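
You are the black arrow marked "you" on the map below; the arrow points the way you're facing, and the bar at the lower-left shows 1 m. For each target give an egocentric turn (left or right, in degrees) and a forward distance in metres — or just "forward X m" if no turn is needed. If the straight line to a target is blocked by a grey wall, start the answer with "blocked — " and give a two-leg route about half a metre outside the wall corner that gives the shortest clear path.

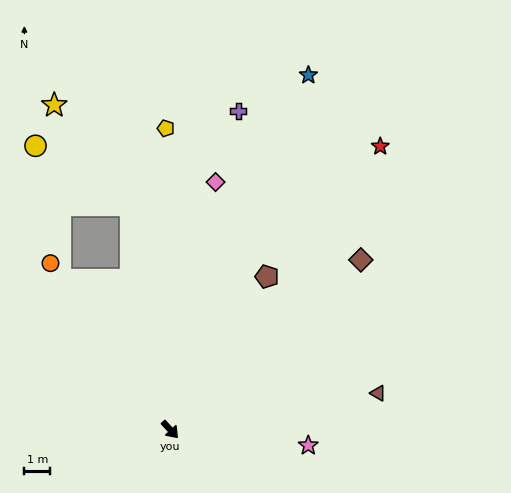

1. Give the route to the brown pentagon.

turn left 105°, forward 7.0 m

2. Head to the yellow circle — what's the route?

blocked — turn left 148°, forward 8.8 m, then turn left 47°, forward 4.4 m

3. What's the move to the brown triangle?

turn left 57°, forward 8.2 m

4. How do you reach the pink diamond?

turn left 127°, forward 9.8 m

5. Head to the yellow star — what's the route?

blocked — turn left 148°, forward 8.8 m, then turn left 27°, forward 4.9 m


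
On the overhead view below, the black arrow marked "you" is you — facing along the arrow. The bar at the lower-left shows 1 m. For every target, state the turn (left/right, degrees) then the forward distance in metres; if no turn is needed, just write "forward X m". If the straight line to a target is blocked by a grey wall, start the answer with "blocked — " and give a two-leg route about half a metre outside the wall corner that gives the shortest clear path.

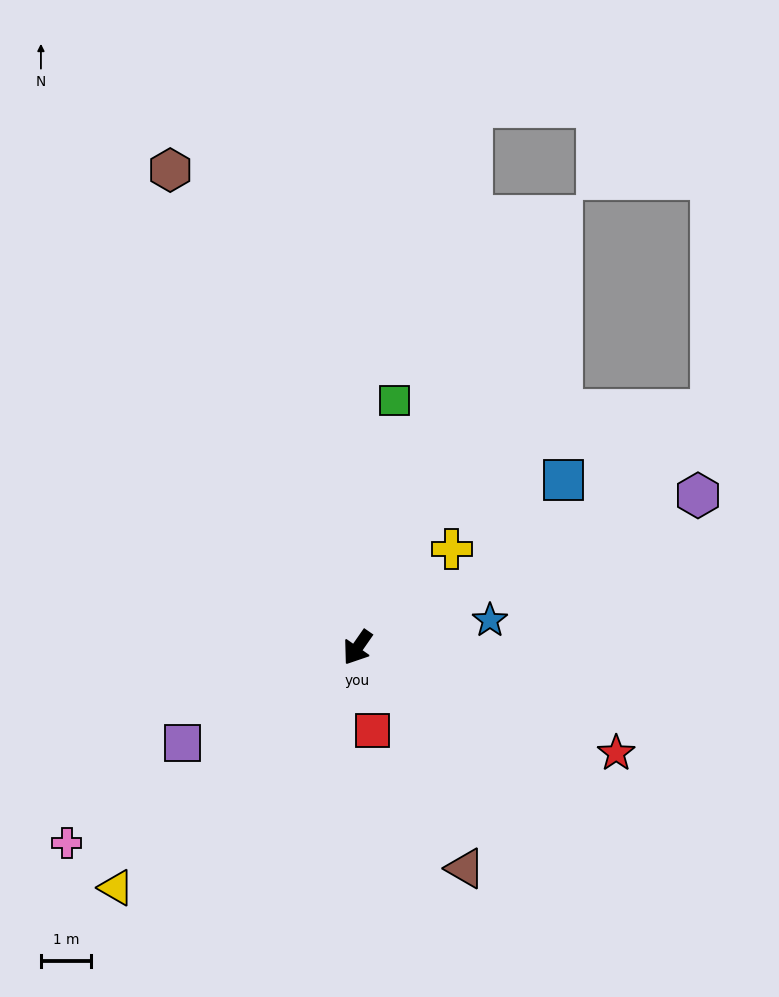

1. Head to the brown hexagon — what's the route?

turn right 124°, forward 10.3 m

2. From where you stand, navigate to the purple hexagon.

turn left 149°, forward 7.5 m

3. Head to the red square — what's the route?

turn left 45°, forward 1.7 m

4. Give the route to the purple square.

turn right 27°, forward 4.0 m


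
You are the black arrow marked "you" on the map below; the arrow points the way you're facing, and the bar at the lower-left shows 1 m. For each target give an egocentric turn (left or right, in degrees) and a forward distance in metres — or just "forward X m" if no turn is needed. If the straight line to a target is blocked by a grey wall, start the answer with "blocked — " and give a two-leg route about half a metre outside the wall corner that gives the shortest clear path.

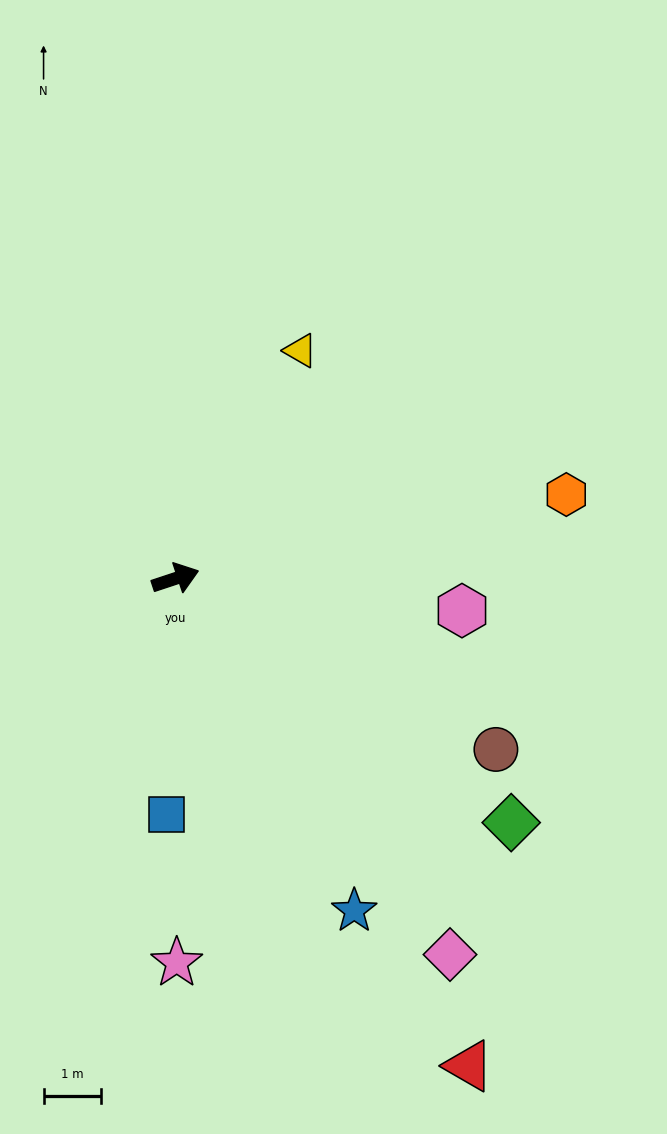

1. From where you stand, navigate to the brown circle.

turn right 46°, forward 6.4 m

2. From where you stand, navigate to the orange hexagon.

turn right 6°, forward 7.0 m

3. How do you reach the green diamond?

turn right 54°, forward 7.3 m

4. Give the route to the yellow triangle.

turn left 43°, forward 4.6 m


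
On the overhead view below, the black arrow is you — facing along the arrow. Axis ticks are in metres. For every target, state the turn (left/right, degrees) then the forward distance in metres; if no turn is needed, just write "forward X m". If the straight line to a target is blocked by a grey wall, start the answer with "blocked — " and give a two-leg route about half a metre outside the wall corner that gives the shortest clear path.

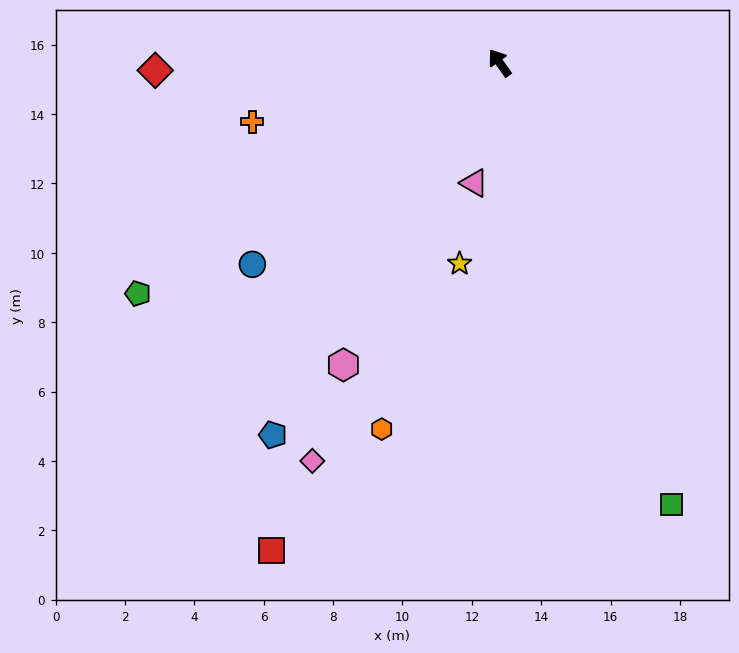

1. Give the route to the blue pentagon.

turn left 113°, forward 12.6 m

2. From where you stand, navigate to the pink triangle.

turn left 133°, forward 3.5 m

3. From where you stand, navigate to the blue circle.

turn left 94°, forward 9.2 m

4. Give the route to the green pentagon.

turn left 87°, forward 12.4 m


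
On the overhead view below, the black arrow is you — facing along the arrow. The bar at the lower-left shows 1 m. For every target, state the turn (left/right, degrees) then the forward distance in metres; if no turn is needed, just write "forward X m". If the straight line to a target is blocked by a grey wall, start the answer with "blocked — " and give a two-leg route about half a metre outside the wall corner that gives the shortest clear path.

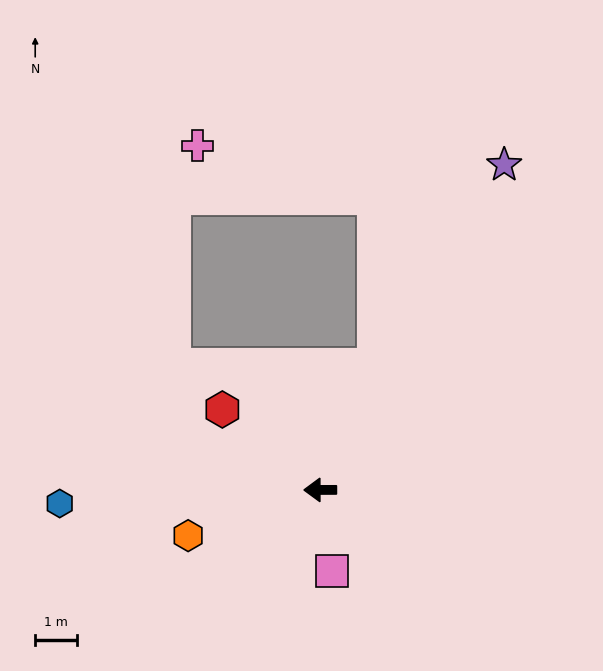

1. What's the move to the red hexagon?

turn right 40°, forward 3.0 m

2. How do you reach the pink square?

turn left 98°, forward 1.9 m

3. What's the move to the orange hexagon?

turn left 19°, forward 3.3 m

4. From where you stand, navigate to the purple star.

turn right 120°, forward 8.8 m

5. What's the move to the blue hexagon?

turn left 3°, forward 6.2 m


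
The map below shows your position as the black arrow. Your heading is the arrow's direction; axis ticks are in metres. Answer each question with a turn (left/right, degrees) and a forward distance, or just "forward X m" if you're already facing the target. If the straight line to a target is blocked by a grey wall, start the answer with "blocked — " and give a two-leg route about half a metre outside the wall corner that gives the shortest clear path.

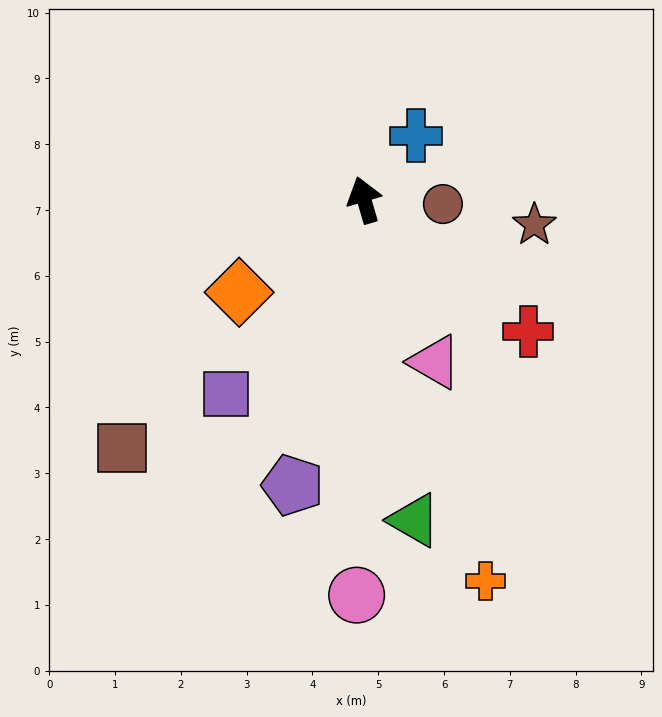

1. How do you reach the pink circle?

turn left 163°, forward 6.0 m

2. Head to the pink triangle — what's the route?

turn right 173°, forward 2.7 m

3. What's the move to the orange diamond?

turn left 110°, forward 2.4 m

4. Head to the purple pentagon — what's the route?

turn left 150°, forward 4.5 m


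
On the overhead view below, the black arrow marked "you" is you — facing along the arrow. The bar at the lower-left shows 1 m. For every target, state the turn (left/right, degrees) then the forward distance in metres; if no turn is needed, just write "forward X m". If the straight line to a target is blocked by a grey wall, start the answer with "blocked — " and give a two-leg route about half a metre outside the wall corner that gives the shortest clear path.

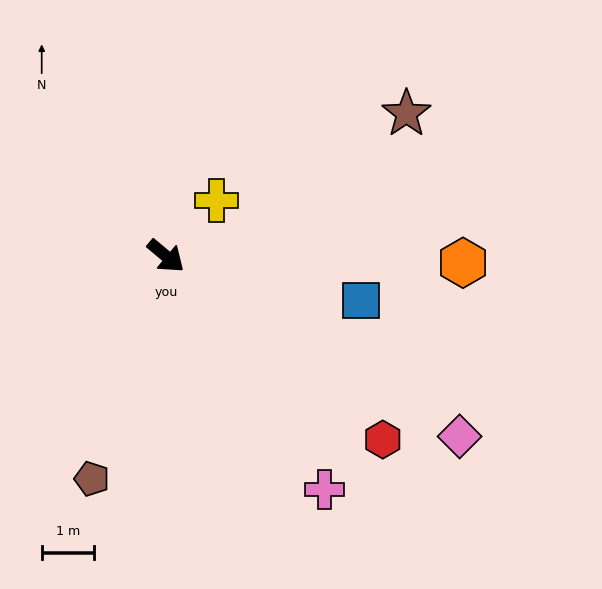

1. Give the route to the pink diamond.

turn left 8°, forward 6.5 m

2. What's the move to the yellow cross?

turn left 88°, forward 1.4 m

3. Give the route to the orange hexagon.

turn left 39°, forward 5.6 m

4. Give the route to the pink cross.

turn right 16°, forward 5.4 m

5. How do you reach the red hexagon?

forward 5.4 m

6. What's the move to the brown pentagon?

turn right 68°, forward 4.5 m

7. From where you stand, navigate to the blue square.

turn left 27°, forward 3.8 m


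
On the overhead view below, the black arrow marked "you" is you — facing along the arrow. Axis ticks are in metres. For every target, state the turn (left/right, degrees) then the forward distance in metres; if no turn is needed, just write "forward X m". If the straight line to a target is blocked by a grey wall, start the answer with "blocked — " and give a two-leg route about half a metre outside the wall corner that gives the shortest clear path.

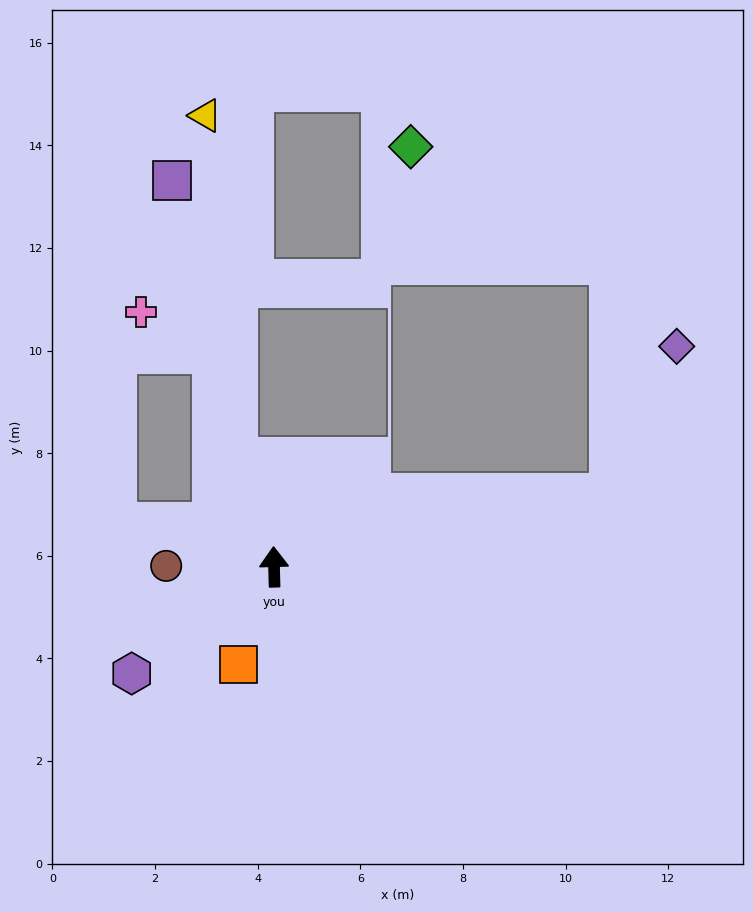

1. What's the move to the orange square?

turn left 158°, forward 2.0 m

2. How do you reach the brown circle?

turn left 88°, forward 2.1 m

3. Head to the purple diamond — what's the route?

blocked — turn right 80°, forward 6.7 m, then turn left 55°, forward 3.2 m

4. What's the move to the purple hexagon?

turn left 125°, forward 3.5 m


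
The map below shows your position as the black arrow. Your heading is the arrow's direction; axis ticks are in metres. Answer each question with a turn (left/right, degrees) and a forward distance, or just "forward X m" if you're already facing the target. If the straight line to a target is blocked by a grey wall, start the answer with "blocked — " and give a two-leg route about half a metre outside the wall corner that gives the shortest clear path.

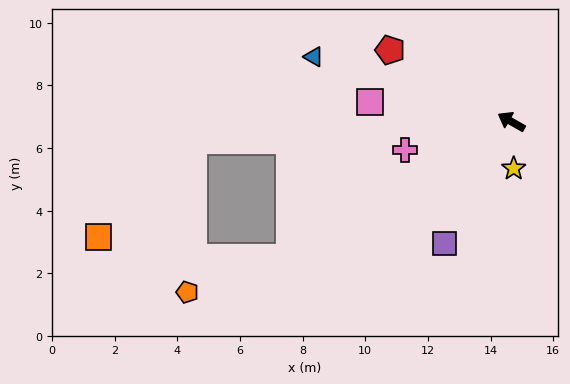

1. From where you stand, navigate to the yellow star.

turn left 123°, forward 1.5 m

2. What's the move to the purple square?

turn left 91°, forward 4.4 m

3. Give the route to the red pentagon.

forward 4.5 m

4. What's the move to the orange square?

blocked — turn left 33°, forward 10.2 m, then turn left 42°, forward 4.3 m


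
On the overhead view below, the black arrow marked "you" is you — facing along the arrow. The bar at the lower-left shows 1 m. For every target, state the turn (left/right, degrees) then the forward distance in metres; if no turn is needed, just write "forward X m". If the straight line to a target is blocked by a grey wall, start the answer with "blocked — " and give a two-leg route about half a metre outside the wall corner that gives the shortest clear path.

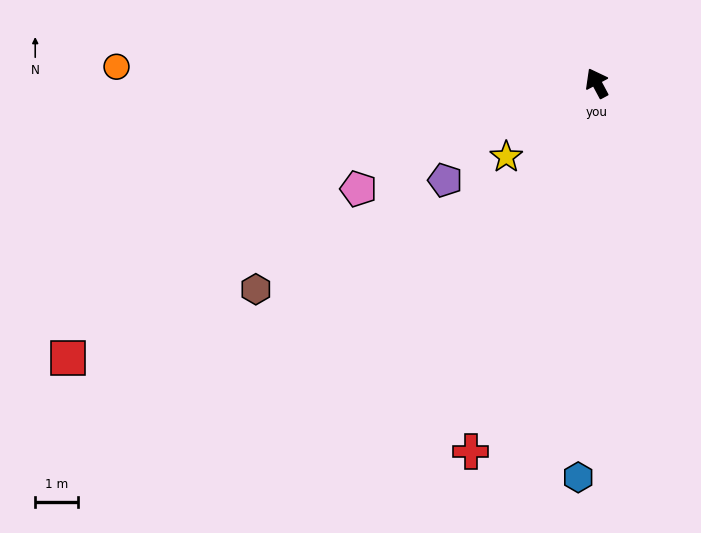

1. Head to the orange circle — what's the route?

turn left 60°, forward 11.3 m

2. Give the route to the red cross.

turn left 133°, forward 9.1 m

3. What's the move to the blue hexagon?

turn left 149°, forward 9.3 m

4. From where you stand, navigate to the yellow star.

turn left 101°, forward 2.7 m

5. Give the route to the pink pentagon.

turn left 86°, forward 6.1 m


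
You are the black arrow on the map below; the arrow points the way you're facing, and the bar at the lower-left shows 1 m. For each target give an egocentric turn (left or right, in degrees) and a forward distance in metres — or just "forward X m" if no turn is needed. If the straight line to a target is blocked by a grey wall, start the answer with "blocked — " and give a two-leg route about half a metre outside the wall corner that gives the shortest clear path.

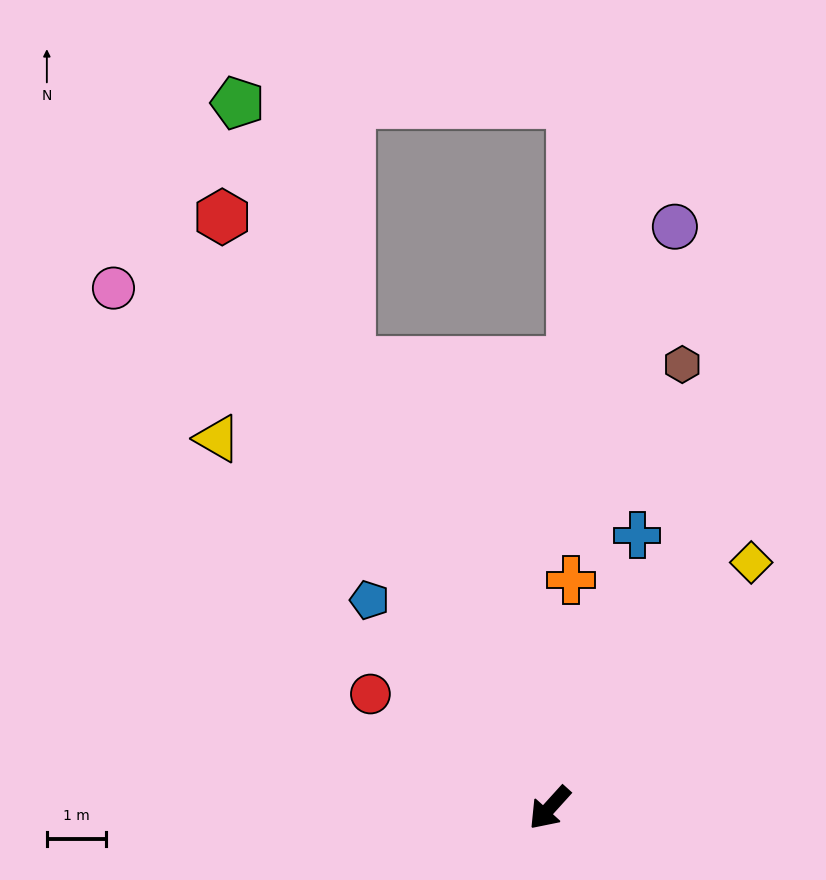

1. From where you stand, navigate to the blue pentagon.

turn right 97°, forward 4.6 m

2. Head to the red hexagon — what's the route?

turn right 109°, forward 11.3 m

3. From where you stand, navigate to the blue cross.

turn right 156°, forward 4.8 m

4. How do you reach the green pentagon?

turn right 114°, forward 12.9 m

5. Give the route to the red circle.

turn right 80°, forward 3.6 m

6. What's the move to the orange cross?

turn right 143°, forward 3.8 m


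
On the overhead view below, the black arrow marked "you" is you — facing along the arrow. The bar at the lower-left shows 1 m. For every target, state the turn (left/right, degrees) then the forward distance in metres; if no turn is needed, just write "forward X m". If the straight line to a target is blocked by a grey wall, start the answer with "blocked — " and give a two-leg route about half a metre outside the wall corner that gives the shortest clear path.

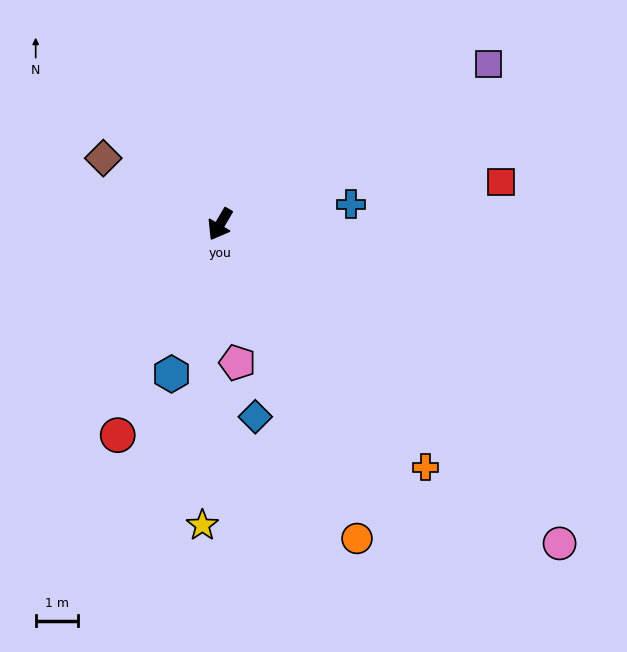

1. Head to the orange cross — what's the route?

turn left 71°, forward 7.4 m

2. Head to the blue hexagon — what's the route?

turn left 12°, forward 3.7 m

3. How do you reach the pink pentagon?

turn left 38°, forward 3.3 m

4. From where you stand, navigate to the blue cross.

turn left 129°, forward 3.1 m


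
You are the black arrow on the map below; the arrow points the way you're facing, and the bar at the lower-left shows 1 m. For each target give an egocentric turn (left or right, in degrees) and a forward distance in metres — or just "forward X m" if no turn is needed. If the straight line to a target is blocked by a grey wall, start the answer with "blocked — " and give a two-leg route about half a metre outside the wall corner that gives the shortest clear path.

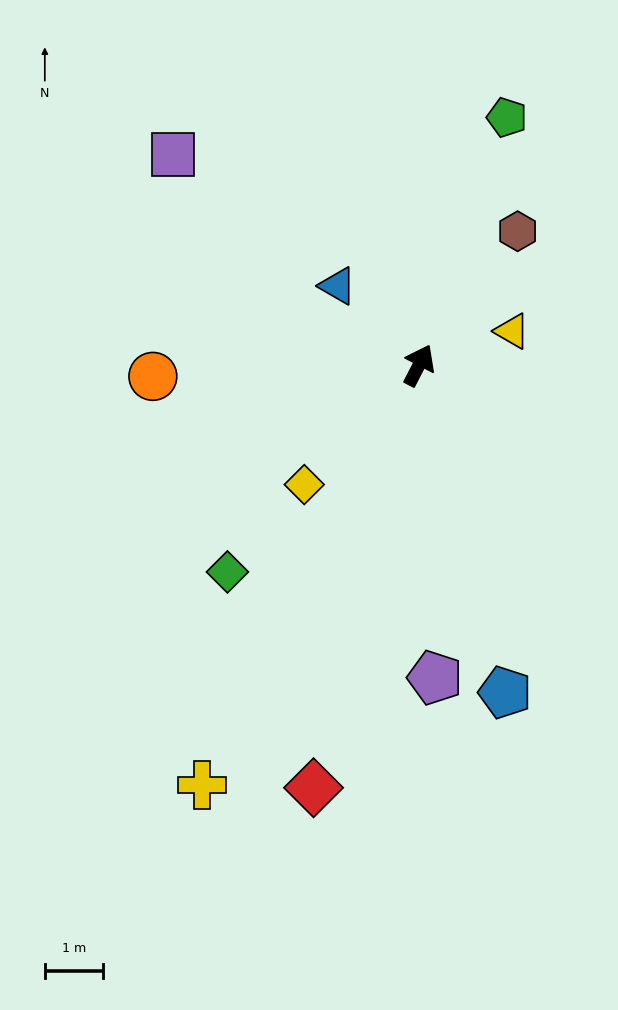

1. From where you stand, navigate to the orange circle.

turn left 120°, forward 4.6 m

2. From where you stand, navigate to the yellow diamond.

turn left 163°, forward 2.9 m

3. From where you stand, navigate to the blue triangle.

turn left 73°, forward 2.0 m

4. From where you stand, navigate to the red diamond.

turn right 167°, forward 7.5 m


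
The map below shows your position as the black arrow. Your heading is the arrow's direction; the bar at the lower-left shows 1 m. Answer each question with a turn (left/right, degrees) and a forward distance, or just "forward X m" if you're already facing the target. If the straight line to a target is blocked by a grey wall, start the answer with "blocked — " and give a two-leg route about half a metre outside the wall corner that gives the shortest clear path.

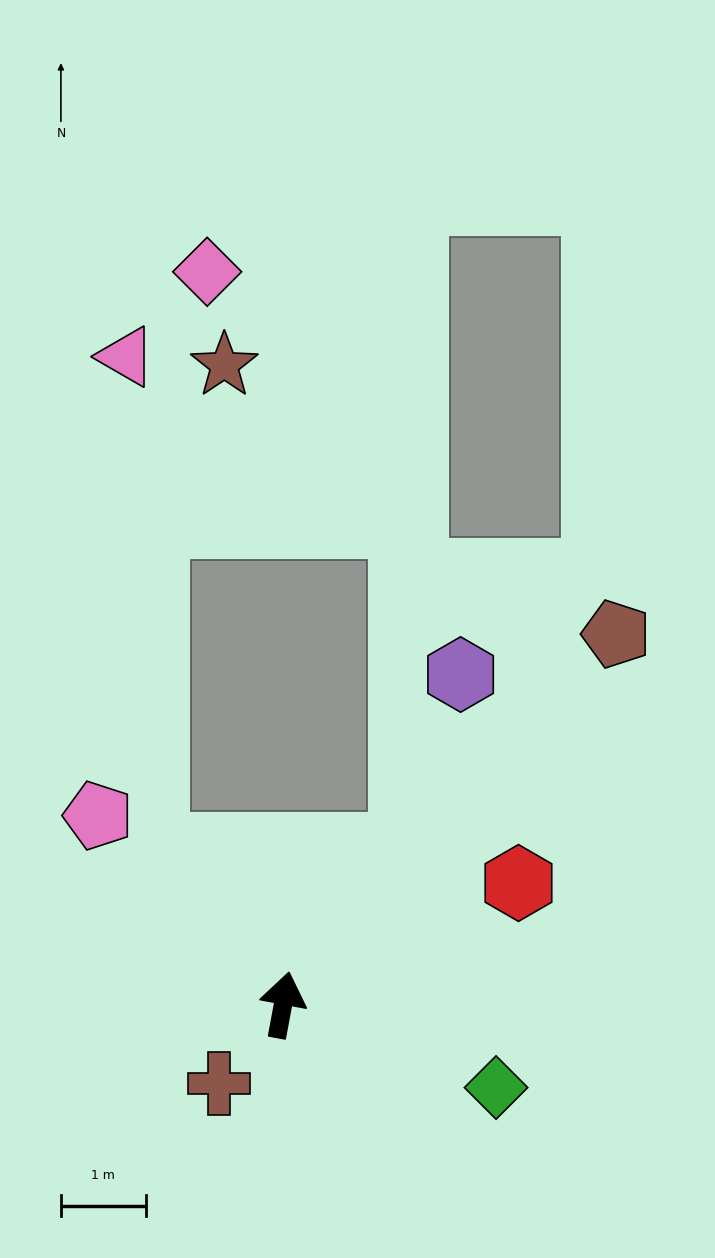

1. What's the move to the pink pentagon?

turn left 55°, forward 3.1 m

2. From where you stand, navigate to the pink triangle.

blocked — turn left 50°, forward 2.4 m, then turn right 36°, forward 5.8 m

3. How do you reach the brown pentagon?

turn right 31°, forward 5.9 m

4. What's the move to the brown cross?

turn left 151°, forward 1.2 m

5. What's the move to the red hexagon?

turn right 52°, forward 3.1 m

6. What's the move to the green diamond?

turn right 101°, forward 2.7 m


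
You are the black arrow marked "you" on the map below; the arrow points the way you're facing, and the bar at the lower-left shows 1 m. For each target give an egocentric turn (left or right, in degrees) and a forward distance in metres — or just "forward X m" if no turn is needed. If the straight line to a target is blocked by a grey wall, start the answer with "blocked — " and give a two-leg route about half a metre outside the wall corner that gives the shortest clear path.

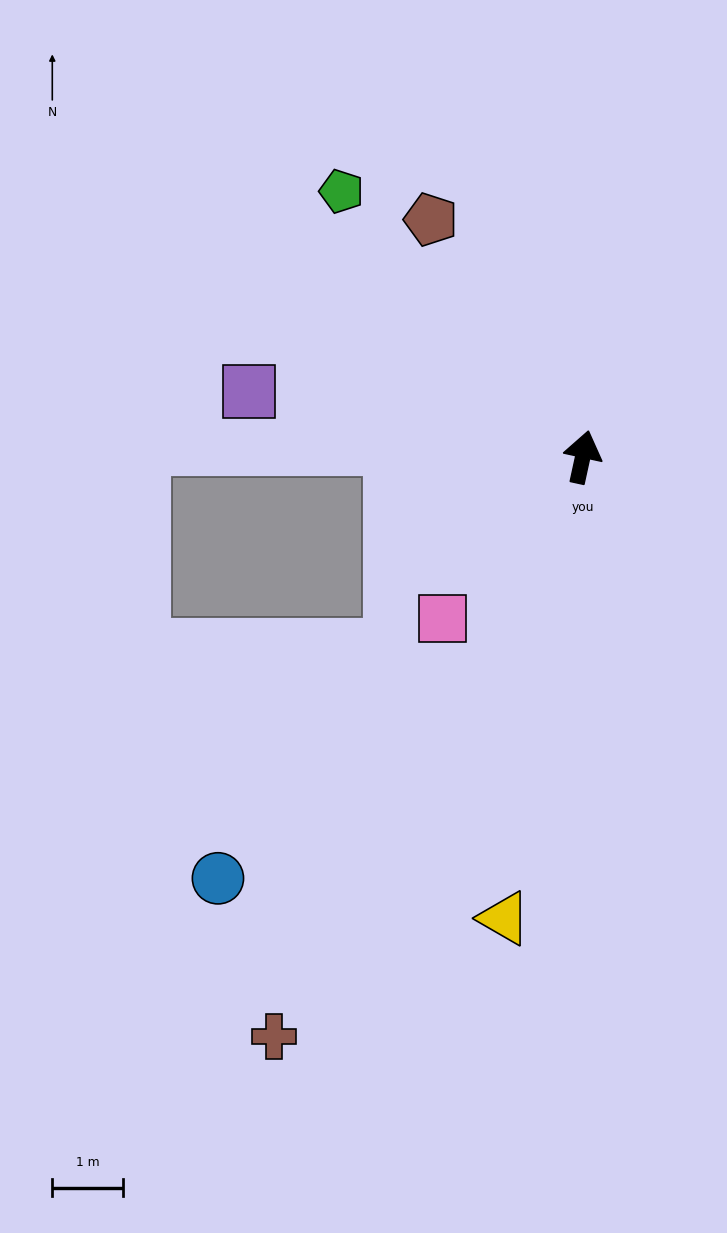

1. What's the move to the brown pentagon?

turn left 45°, forward 4.0 m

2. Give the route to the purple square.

turn left 91°, forward 4.8 m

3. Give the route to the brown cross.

turn left 164°, forward 9.3 m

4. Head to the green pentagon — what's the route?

turn left 55°, forward 5.1 m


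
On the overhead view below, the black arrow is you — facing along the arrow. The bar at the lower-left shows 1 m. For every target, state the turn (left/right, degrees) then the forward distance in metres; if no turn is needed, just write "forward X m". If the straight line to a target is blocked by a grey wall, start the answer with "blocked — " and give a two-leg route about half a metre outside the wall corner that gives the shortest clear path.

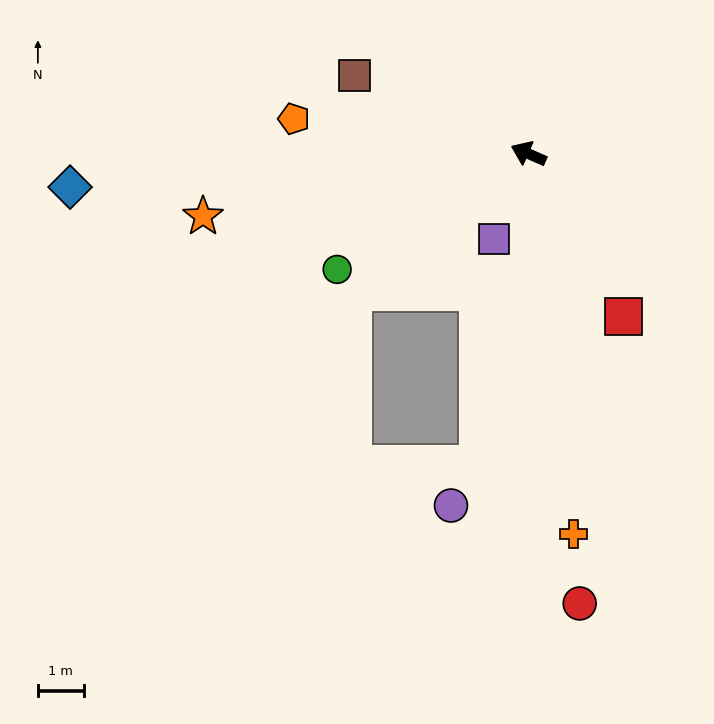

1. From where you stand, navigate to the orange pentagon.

turn left 15°, forward 5.2 m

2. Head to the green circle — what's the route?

turn left 55°, forward 4.9 m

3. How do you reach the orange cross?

turn left 120°, forward 8.3 m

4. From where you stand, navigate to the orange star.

turn left 35°, forward 7.2 m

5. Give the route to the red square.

turn left 144°, forward 4.1 m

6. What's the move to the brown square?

forward 4.2 m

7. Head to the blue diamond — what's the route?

turn left 28°, forward 10.0 m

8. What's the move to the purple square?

turn left 92°, forward 2.0 m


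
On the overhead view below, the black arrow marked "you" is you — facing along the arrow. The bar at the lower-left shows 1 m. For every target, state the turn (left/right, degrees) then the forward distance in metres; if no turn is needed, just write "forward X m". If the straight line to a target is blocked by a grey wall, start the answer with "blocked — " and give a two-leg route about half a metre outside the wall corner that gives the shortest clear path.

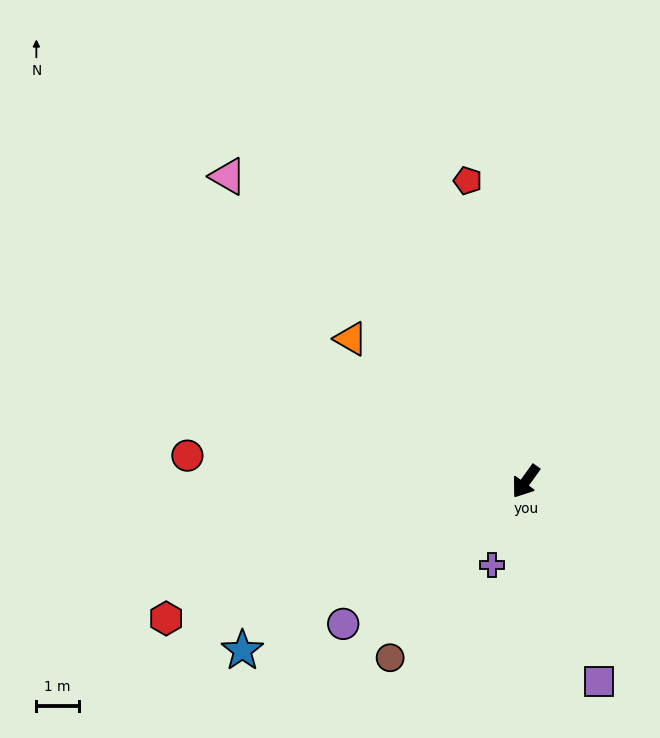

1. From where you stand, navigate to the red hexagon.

turn right 33°, forward 9.1 m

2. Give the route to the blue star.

turn right 24°, forward 7.8 m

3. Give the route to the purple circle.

turn right 16°, forward 5.5 m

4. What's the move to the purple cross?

turn left 14°, forward 2.1 m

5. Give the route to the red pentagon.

turn right 133°, forward 7.2 m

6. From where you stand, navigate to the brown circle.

forward 5.2 m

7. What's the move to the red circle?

turn right 59°, forward 8.0 m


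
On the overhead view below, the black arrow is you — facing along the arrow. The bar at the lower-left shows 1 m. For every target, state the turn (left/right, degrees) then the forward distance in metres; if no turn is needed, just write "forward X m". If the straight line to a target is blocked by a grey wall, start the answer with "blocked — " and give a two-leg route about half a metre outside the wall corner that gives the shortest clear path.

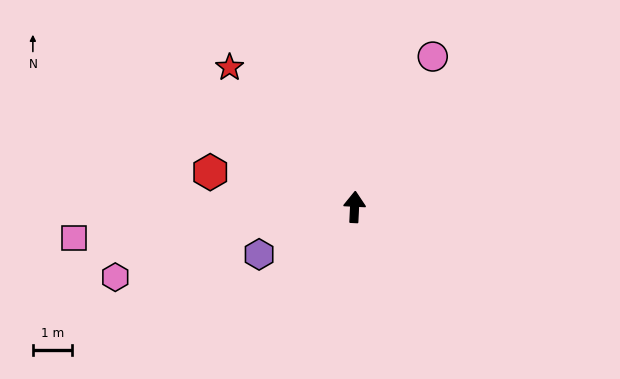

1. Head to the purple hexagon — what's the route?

turn left 119°, forward 2.7 m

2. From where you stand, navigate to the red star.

turn left 45°, forward 4.8 m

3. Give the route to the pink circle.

turn right 25°, forward 4.4 m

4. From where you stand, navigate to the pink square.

turn left 99°, forward 7.3 m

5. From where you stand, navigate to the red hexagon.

turn left 79°, forward 3.8 m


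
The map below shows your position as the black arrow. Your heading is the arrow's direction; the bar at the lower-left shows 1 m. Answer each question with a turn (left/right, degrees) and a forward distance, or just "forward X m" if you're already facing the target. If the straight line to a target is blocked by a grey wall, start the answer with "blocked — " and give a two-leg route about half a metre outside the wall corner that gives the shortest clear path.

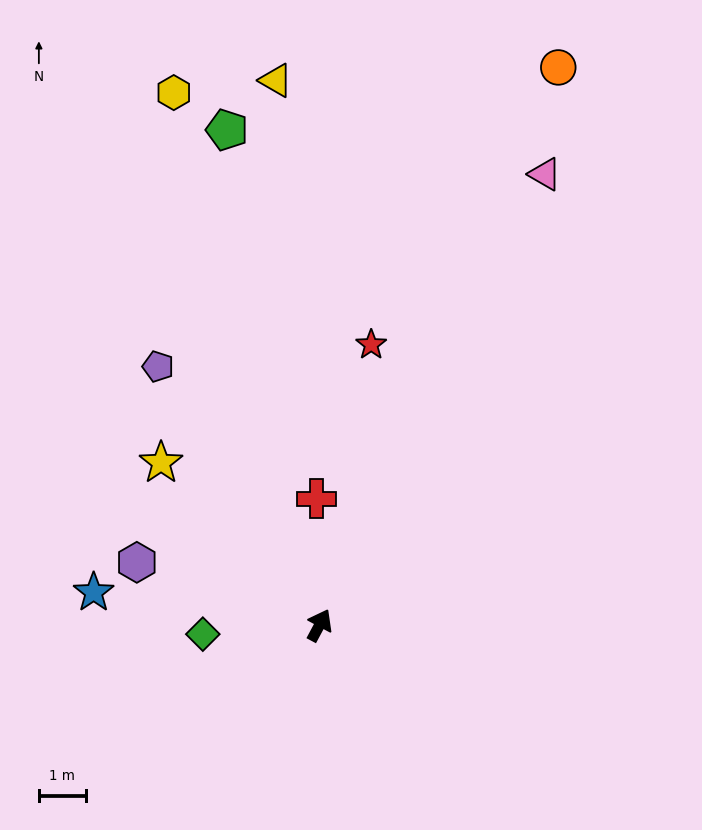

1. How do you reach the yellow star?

turn left 72°, forward 4.9 m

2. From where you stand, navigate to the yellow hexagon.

turn left 43°, forward 11.8 m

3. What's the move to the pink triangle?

forward 10.8 m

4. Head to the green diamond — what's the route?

turn left 123°, forward 2.5 m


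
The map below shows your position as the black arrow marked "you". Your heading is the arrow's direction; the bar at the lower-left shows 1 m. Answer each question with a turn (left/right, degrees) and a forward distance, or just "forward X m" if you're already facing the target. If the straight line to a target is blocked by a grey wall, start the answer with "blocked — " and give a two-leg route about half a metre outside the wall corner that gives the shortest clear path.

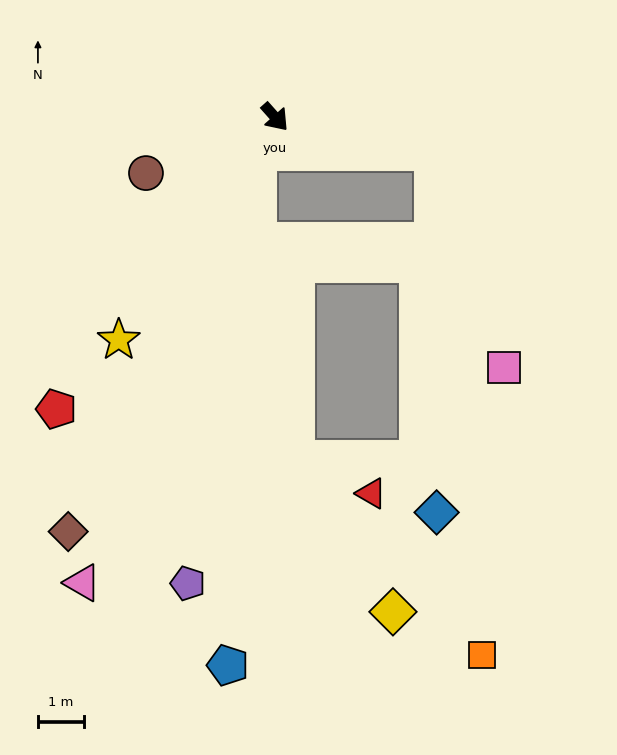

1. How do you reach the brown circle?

turn right 108°, forward 3.1 m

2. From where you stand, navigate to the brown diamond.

turn right 68°, forward 10.1 m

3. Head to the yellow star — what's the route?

turn right 77°, forward 6.0 m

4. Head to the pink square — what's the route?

blocked — turn left 36°, forward 3.6 m, then turn right 60°, forward 5.0 m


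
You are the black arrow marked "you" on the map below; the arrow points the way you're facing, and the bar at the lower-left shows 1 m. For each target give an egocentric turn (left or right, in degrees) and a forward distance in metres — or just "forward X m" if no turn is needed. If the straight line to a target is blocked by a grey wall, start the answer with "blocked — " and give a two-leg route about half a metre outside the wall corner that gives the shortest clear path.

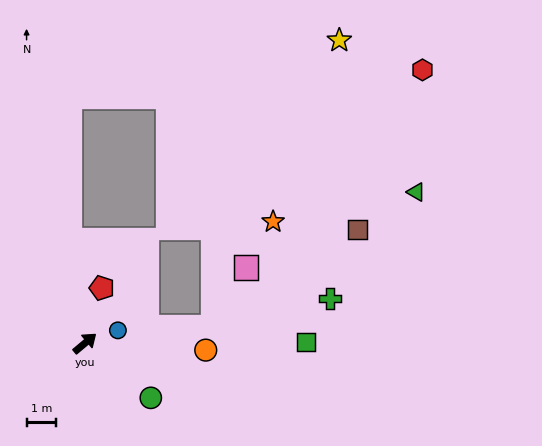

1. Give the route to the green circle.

turn right 80°, forward 2.9 m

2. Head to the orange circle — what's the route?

turn right 43°, forward 4.1 m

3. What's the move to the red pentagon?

turn left 33°, forward 2.0 m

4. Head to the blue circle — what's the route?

turn right 19°, forward 1.2 m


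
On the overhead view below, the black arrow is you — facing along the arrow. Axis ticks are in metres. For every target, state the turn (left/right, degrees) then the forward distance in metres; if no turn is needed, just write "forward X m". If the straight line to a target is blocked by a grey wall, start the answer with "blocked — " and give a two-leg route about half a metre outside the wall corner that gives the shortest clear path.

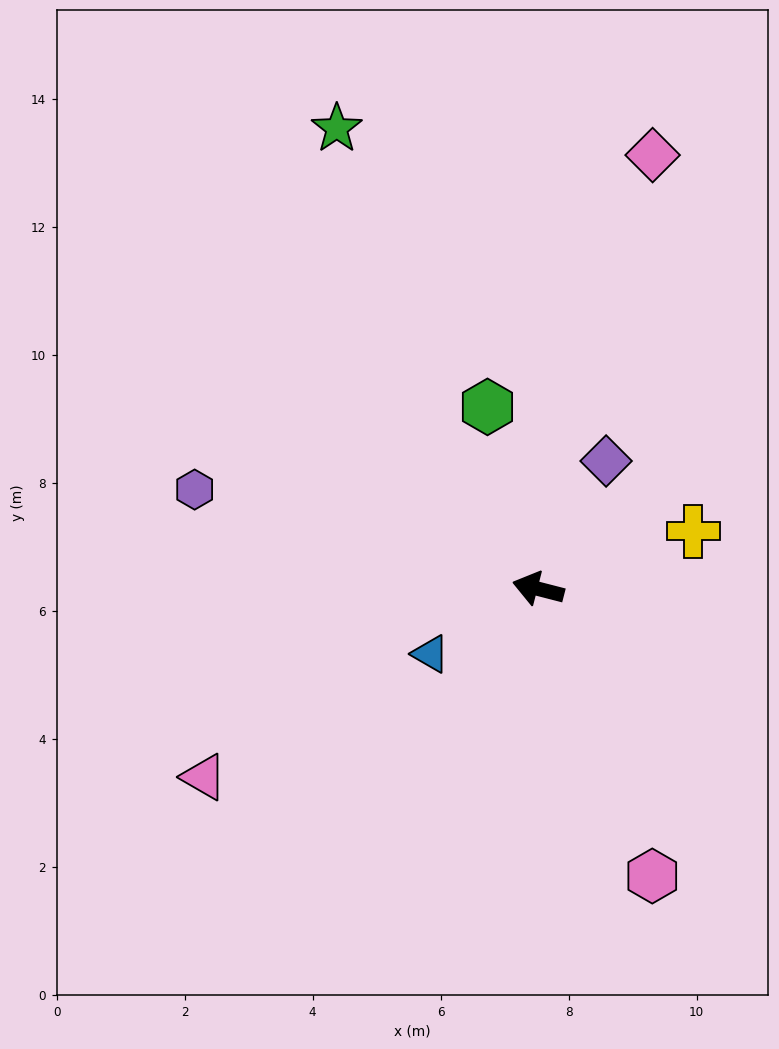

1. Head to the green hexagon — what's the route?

turn right 60°, forward 3.0 m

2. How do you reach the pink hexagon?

turn left 126°, forward 4.8 m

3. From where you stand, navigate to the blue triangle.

turn left 46°, forward 2.0 m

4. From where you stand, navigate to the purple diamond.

turn right 104°, forward 2.3 m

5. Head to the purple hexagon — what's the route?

forward 5.6 m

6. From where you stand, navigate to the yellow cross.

turn right 145°, forward 2.6 m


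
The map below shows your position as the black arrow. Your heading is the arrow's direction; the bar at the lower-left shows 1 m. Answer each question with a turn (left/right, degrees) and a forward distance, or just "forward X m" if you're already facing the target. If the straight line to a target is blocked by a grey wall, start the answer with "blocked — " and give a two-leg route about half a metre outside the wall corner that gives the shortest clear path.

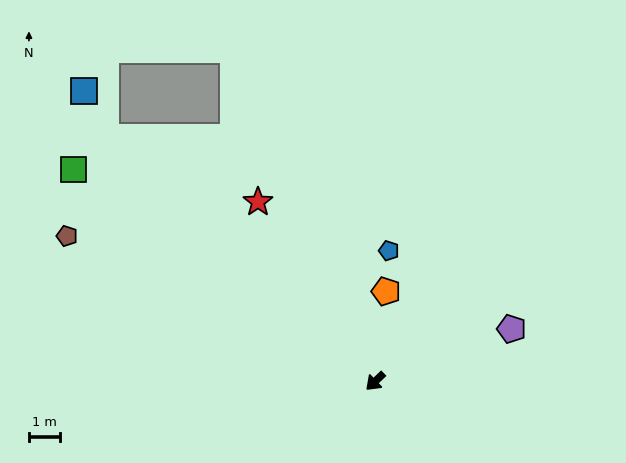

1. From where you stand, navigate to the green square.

turn right 79°, forward 11.9 m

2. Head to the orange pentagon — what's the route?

turn right 141°, forward 2.9 m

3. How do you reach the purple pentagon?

turn left 157°, forward 4.7 m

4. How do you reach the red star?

turn right 101°, forward 6.9 m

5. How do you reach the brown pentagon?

turn right 69°, forward 11.0 m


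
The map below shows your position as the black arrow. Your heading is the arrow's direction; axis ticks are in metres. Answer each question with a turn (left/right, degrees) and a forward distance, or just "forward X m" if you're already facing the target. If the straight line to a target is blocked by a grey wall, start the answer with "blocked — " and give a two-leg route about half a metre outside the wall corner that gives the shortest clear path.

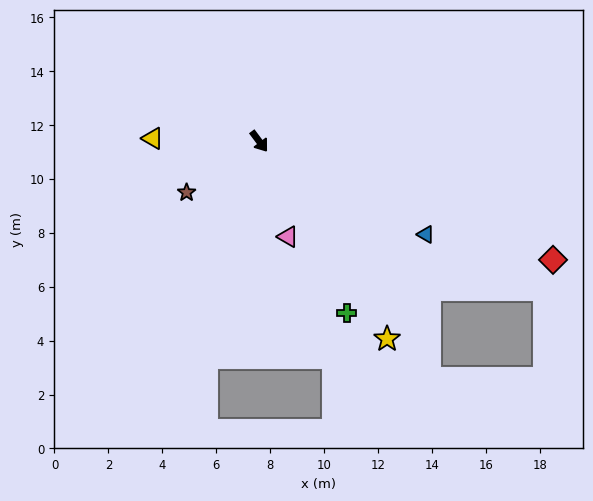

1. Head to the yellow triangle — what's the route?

turn right 128°, forward 4.0 m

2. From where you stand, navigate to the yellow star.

turn right 4°, forward 8.7 m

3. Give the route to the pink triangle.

turn right 20°, forward 3.7 m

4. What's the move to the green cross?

turn right 10°, forward 7.2 m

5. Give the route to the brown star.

turn right 92°, forward 3.3 m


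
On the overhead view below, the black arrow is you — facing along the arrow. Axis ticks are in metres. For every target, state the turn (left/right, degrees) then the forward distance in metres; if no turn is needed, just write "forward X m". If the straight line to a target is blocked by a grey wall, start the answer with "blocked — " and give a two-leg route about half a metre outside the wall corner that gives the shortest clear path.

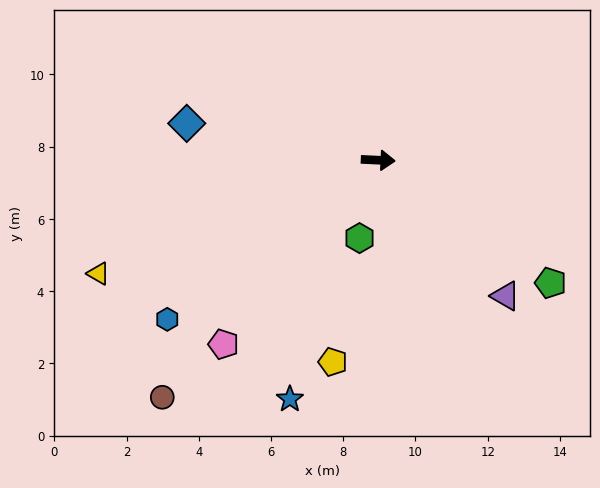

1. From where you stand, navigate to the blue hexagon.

turn right 140°, forward 7.3 m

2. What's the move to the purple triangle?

turn right 44°, forward 5.2 m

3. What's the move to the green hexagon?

turn right 101°, forward 2.2 m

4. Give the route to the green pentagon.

turn right 33°, forward 5.9 m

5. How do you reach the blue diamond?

turn left 172°, forward 5.4 m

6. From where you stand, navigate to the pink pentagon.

turn right 127°, forward 6.7 m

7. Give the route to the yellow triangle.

turn right 155°, forward 8.4 m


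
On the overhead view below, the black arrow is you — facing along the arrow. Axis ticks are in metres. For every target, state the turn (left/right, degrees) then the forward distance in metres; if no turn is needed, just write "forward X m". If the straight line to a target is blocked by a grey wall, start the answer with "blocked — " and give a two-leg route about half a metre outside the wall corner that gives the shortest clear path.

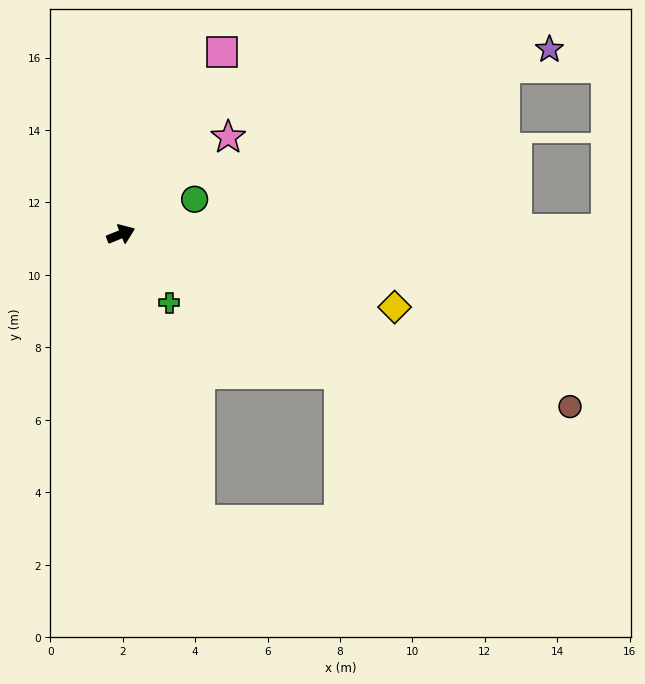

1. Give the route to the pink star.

turn left 20°, forward 4.0 m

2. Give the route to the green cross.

turn right 77°, forward 2.3 m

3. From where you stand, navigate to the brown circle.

turn right 43°, forward 13.3 m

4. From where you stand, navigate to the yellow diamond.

turn right 37°, forward 7.8 m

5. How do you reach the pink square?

turn left 39°, forward 5.8 m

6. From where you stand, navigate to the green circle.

turn left 3°, forward 2.3 m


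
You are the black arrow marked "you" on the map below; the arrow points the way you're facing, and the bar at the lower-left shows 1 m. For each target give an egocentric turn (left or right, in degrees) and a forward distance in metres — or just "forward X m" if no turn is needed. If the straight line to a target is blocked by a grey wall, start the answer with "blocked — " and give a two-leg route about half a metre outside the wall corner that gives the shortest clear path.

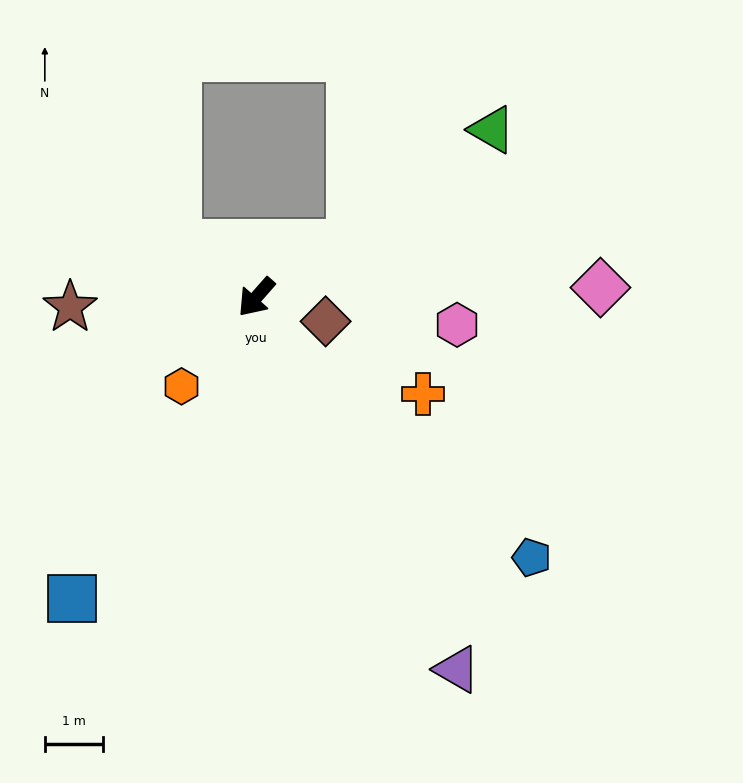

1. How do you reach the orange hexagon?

forward 2.0 m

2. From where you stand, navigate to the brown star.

turn right 46°, forward 3.2 m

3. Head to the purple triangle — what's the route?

turn left 70°, forward 7.3 m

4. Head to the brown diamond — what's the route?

turn left 112°, forward 1.3 m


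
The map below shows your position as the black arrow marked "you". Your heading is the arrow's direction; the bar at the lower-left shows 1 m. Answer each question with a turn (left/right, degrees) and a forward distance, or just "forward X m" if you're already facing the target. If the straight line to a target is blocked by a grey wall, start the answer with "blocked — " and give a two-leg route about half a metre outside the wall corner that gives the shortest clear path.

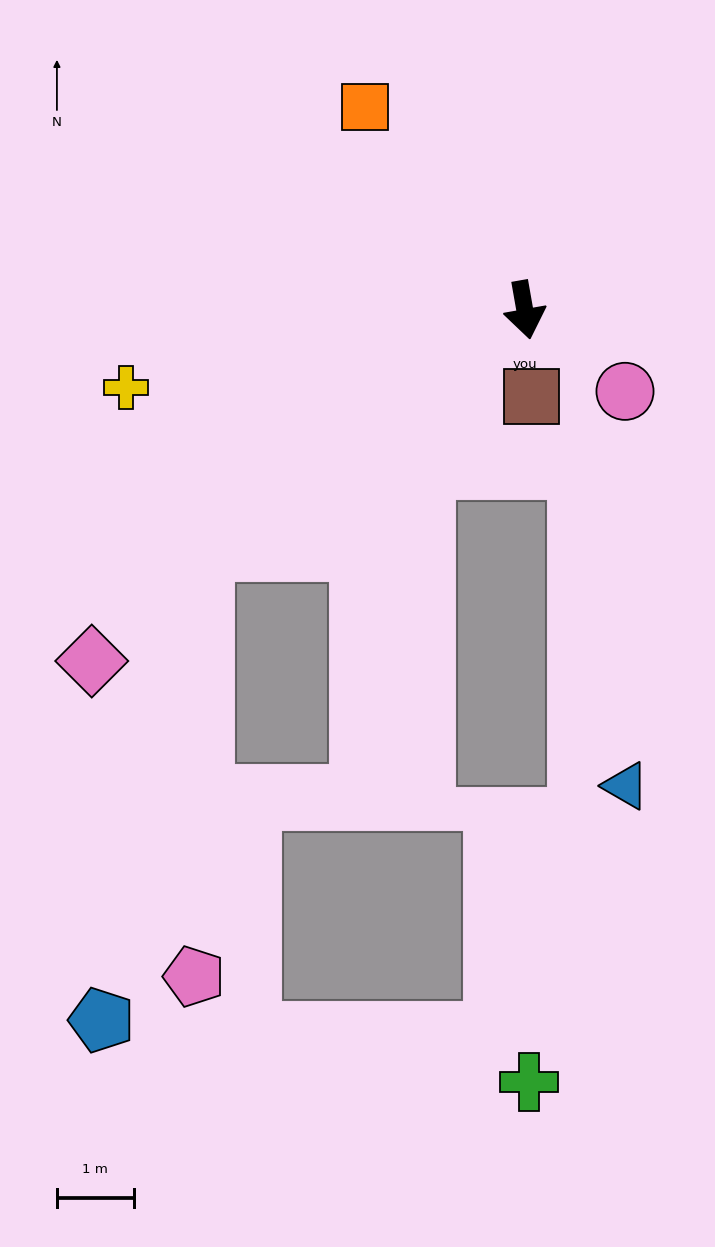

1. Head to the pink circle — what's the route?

turn left 41°, forward 1.7 m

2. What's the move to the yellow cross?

turn right 89°, forward 5.3 m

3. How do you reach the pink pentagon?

blocked — turn right 64°, forward 5.2 m, then turn left 53°, forward 5.6 m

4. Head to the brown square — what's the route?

turn right 6°, forward 1.1 m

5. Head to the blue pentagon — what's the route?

blocked — turn right 64°, forward 5.2 m, then turn left 42°, forward 6.3 m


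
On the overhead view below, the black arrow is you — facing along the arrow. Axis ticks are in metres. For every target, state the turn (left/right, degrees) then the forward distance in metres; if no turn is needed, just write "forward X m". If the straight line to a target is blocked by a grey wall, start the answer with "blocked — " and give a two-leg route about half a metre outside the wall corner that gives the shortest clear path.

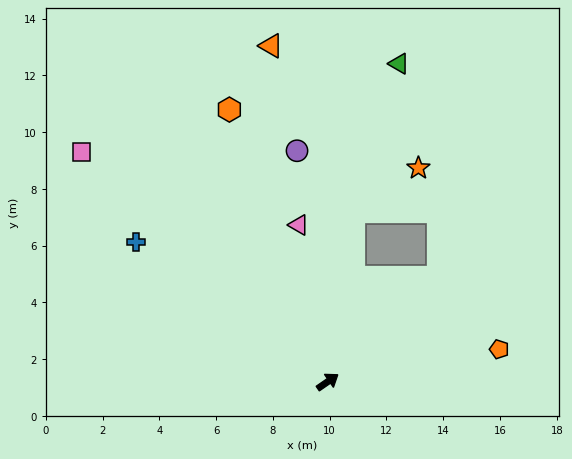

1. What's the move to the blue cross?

turn left 109°, forward 8.4 m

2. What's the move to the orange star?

blocked — turn left 47°, forward 6.1 m, then turn right 48°, forward 2.7 m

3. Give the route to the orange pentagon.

turn right 24°, forward 6.1 m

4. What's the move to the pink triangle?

turn left 66°, forward 5.6 m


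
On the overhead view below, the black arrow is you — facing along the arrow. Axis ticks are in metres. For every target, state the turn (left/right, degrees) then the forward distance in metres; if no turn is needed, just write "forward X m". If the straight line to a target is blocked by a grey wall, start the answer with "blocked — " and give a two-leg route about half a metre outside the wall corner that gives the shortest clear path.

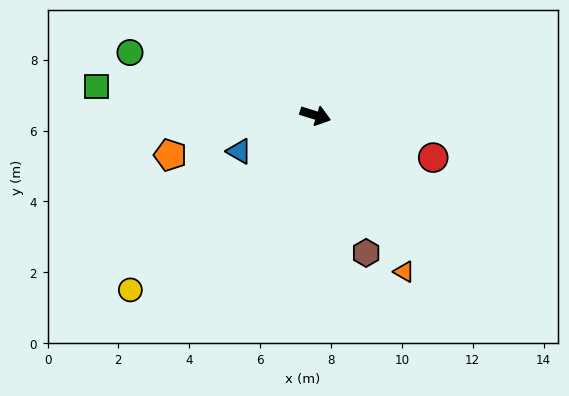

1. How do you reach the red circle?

turn right 3°, forward 3.5 m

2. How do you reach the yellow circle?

turn right 120°, forward 7.2 m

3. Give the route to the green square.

turn right 170°, forward 6.2 m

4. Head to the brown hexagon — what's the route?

turn right 53°, forward 4.1 m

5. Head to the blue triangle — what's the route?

turn right 138°, forward 2.4 m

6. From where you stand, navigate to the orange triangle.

turn right 43°, forward 5.1 m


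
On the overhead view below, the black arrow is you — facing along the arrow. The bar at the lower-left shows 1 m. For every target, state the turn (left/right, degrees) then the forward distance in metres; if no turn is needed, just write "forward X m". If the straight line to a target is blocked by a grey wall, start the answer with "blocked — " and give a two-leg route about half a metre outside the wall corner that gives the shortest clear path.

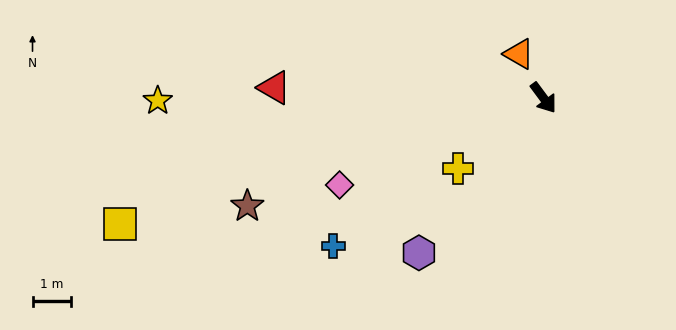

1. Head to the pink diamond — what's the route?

turn right 103°, forward 5.8 m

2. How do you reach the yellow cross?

turn right 87°, forward 2.9 m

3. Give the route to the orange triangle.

turn left 173°, forward 1.3 m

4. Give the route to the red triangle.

turn right 129°, forward 7.1 m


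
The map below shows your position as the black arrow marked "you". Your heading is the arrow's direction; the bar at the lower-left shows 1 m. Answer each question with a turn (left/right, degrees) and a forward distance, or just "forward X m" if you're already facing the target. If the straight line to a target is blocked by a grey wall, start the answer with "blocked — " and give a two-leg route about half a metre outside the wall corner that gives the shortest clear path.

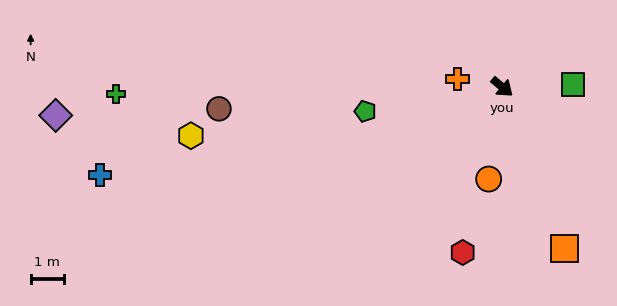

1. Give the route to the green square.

turn left 42°, forward 2.1 m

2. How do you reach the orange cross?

turn right 150°, forward 1.4 m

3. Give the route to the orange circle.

turn right 58°, forward 2.8 m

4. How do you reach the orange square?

turn right 29°, forward 5.2 m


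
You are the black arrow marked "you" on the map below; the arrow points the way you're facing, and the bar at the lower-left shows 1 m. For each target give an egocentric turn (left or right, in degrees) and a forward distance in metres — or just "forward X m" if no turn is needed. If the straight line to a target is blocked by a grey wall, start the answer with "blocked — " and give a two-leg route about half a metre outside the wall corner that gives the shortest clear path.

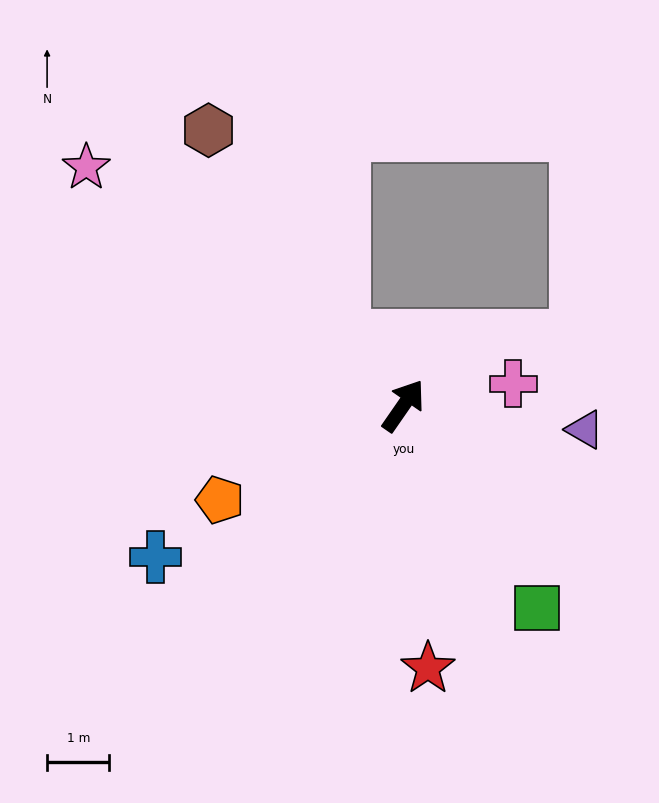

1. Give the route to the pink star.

turn left 88°, forward 6.4 m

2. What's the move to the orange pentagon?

turn left 152°, forward 3.3 m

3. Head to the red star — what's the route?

turn right 140°, forward 4.2 m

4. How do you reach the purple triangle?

turn right 63°, forward 2.9 m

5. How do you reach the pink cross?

turn right 44°, forward 1.8 m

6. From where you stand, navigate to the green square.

turn right 112°, forward 3.9 m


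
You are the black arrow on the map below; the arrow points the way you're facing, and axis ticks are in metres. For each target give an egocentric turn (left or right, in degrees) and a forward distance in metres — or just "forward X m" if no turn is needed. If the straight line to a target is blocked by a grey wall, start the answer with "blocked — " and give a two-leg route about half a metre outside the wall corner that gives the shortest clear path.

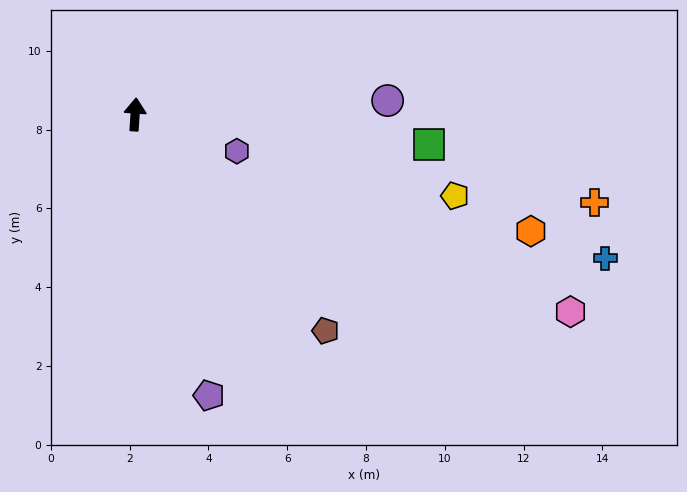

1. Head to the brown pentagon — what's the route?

turn right 135°, forward 7.3 m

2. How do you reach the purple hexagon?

turn right 106°, forward 2.7 m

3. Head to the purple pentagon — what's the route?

turn right 161°, forward 7.4 m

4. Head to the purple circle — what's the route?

turn right 83°, forward 6.4 m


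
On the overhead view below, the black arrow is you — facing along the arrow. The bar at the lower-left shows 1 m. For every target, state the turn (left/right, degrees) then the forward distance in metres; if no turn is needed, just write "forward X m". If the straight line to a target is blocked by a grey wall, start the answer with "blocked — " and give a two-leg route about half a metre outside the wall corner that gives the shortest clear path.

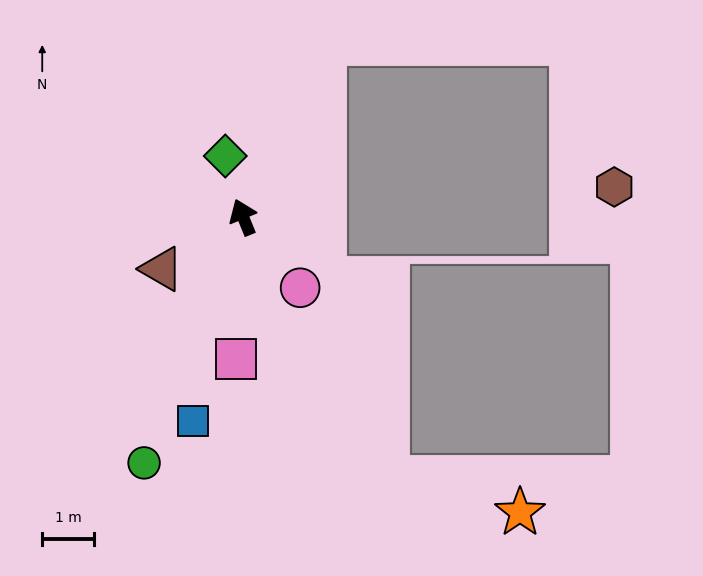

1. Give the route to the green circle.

turn left 136°, forward 5.1 m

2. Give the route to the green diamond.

turn right 6°, forward 1.2 m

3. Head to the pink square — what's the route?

turn left 155°, forward 2.7 m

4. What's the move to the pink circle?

turn right 163°, forward 1.7 m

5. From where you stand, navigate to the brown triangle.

turn left 100°, forward 1.9 m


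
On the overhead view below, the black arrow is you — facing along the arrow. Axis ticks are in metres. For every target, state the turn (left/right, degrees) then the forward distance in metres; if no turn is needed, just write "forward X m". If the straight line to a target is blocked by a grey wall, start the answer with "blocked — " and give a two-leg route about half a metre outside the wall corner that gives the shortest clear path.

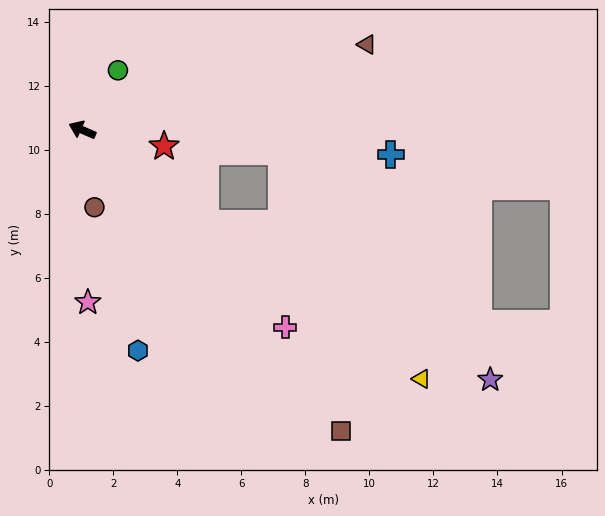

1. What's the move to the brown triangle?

turn right 140°, forward 9.3 m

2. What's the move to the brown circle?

turn left 122°, forward 2.4 m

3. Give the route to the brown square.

turn left 154°, forward 12.4 m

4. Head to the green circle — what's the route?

turn right 97°, forward 2.2 m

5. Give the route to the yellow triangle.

turn left 167°, forward 13.1 m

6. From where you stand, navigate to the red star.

turn right 168°, forward 2.6 m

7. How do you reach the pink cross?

turn left 159°, forward 8.8 m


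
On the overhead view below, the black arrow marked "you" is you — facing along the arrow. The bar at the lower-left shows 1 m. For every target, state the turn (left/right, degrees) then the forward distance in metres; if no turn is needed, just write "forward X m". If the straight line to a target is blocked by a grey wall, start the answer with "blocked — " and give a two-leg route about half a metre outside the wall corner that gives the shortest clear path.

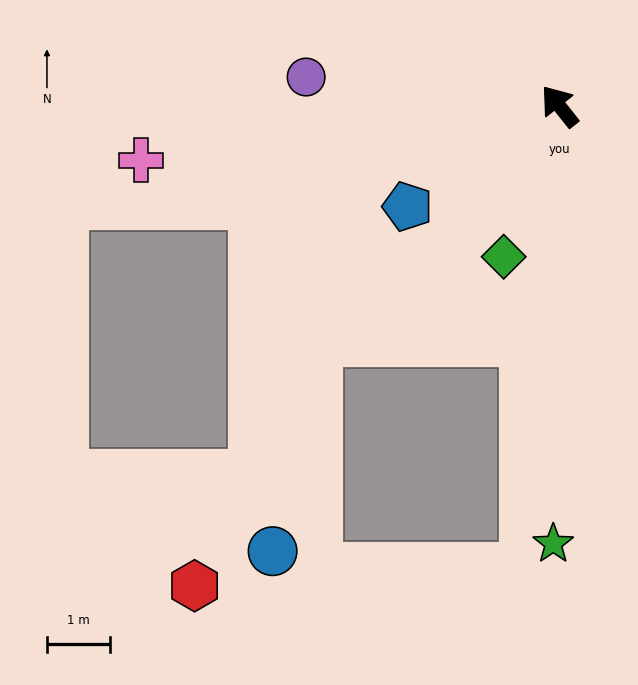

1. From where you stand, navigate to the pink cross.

turn left 59°, forward 6.7 m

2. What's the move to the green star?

turn left 141°, forward 7.0 m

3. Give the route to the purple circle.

turn left 45°, forward 4.1 m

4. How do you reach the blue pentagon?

turn left 85°, forward 2.9 m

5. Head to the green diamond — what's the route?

turn left 121°, forward 2.6 m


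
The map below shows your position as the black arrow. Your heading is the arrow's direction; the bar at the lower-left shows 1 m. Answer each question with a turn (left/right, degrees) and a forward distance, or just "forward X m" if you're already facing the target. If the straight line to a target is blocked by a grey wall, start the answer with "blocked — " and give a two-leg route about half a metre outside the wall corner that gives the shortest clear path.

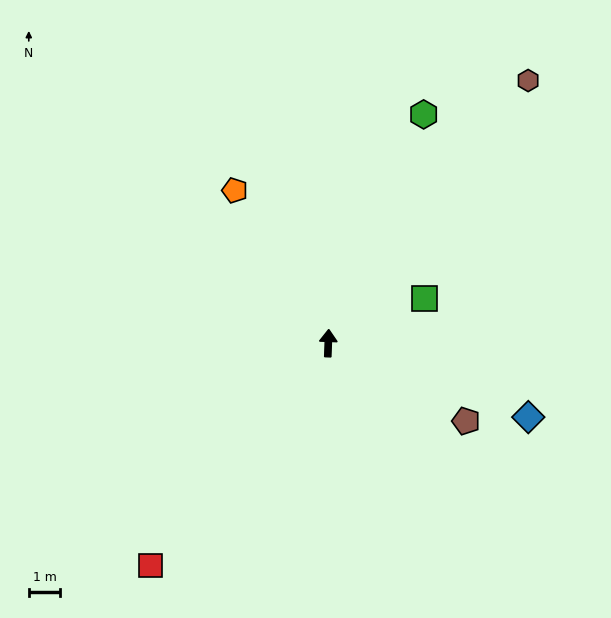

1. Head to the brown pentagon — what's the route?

turn right 117°, forward 5.0 m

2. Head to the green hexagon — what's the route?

turn right 21°, forward 7.9 m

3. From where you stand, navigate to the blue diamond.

turn right 108°, forward 6.8 m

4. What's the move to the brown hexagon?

turn right 35°, forward 10.5 m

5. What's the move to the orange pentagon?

turn left 34°, forward 5.7 m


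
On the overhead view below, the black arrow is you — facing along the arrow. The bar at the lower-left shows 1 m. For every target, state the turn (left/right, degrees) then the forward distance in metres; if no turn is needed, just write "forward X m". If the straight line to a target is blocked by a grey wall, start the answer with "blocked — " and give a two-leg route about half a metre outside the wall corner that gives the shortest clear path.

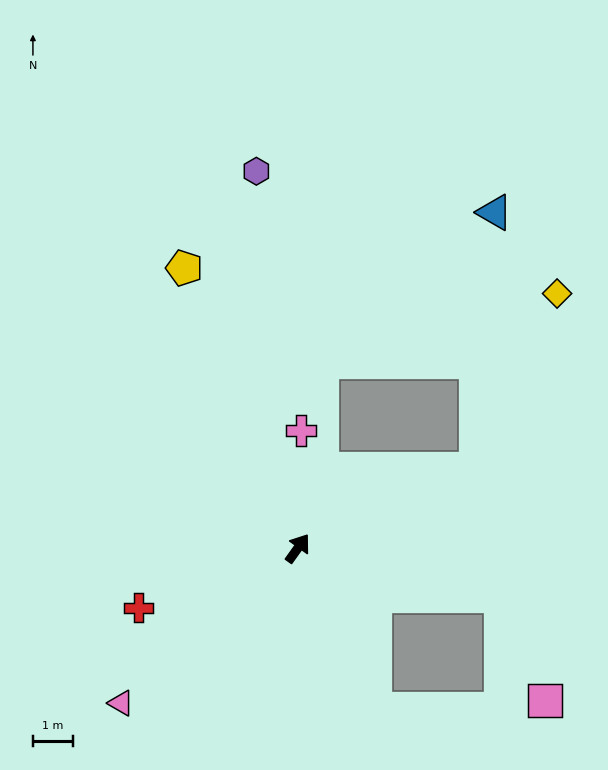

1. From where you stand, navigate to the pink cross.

turn left 34°, forward 2.9 m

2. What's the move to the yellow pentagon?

turn left 58°, forward 7.6 m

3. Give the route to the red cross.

turn left 146°, forward 4.2 m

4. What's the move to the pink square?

blocked — turn right 68°, forward 5.2 m, then turn right 54°, forward 2.8 m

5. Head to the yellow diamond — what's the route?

blocked — turn right 30°, forward 4.9 m, then turn left 41°, forward 4.8 m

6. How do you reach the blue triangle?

blocked — turn right 30°, forward 4.9 m, then turn left 62°, forward 6.4 m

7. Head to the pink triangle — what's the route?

turn left 167°, forward 5.9 m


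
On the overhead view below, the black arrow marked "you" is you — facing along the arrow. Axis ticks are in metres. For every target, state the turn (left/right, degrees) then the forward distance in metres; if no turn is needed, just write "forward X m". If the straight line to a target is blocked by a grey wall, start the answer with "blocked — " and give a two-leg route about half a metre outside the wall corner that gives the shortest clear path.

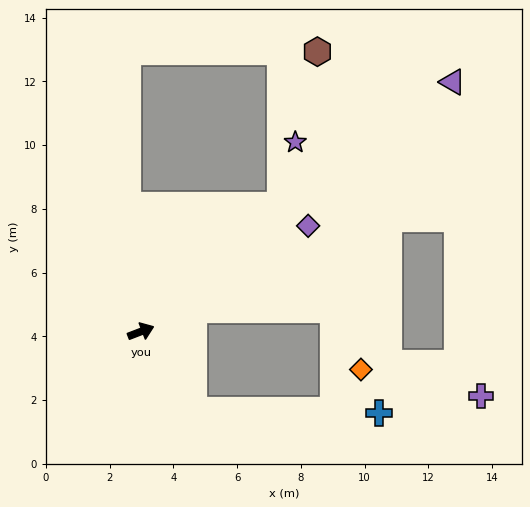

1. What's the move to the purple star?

blocked — turn left 21°, forward 5.9 m, then turn left 35°, forward 2.0 m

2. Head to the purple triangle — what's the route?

turn left 18°, forward 12.5 m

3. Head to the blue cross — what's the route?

blocked — turn right 77°, forward 3.0 m, then turn left 55°, forward 5.8 m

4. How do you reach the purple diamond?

turn left 11°, forward 6.2 m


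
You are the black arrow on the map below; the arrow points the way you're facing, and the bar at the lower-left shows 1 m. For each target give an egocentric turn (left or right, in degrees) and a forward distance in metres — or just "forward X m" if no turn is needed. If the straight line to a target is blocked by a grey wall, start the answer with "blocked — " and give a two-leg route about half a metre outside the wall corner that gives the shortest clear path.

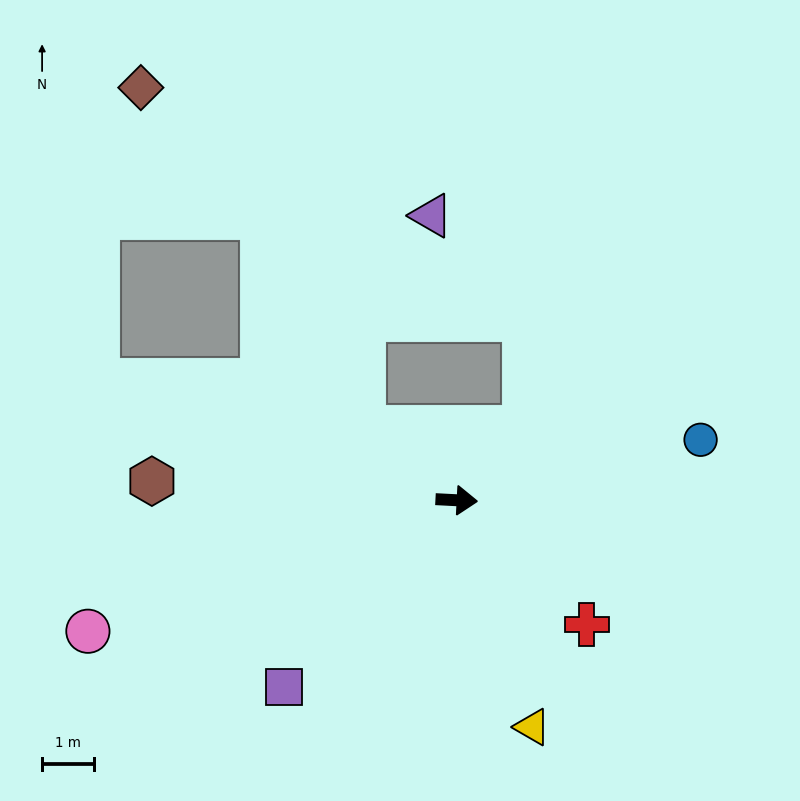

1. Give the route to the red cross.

turn right 41°, forward 3.4 m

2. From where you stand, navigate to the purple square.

turn right 130°, forward 4.9 m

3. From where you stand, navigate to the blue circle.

turn left 17°, forward 4.8 m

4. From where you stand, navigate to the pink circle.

turn right 158°, forward 7.5 m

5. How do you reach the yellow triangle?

turn right 69°, forward 4.6 m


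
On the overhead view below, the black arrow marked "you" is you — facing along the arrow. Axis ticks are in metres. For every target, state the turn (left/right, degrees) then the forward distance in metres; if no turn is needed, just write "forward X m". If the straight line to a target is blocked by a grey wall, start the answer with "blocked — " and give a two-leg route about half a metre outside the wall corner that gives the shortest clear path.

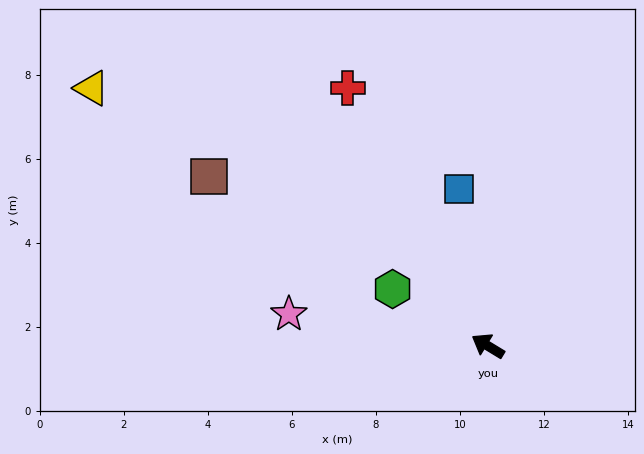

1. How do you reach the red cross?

turn right 30°, forward 7.0 m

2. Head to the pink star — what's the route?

turn left 22°, forward 4.8 m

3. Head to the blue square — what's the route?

turn right 48°, forward 3.8 m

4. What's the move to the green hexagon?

forward 2.6 m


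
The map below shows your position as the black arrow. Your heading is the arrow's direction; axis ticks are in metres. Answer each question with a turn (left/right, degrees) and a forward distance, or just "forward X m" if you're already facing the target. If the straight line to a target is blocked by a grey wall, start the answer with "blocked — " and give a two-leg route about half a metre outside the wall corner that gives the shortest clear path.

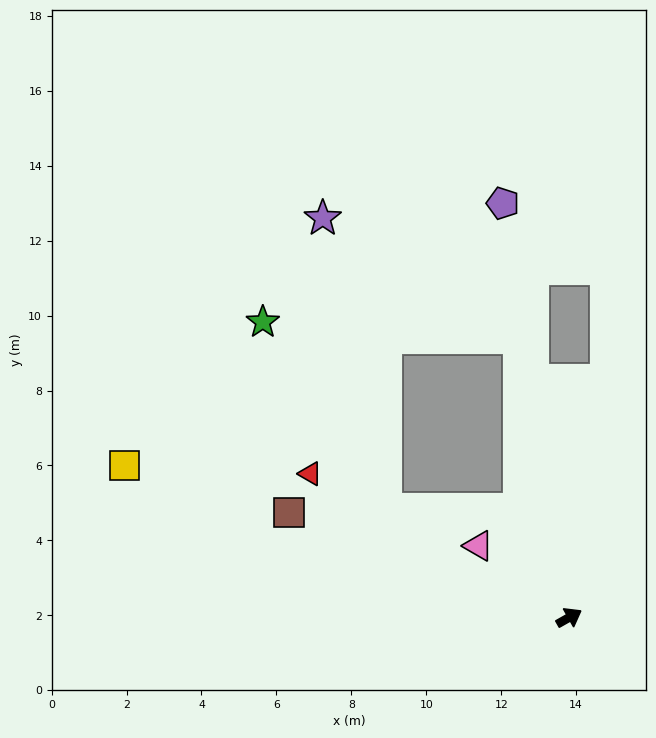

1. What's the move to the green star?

blocked — turn left 71°, forward 7.6 m, then turn left 76°, forward 6.8 m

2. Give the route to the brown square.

turn left 130°, forward 8.0 m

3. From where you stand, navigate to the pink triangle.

turn left 112°, forward 3.1 m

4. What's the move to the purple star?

blocked — turn left 71°, forward 7.6 m, then turn left 48°, forward 6.1 m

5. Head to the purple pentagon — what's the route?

turn left 70°, forward 11.2 m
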